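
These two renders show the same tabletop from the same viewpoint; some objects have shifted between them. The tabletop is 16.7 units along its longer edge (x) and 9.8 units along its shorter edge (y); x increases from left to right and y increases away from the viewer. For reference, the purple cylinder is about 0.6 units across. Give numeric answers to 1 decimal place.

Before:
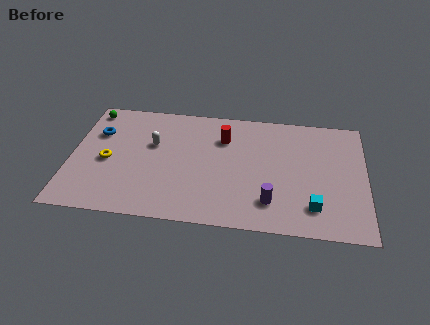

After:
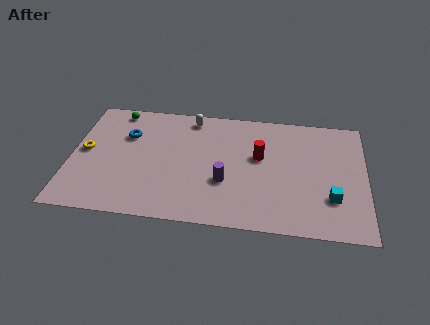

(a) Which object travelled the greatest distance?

the white capsule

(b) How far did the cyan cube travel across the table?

1.3

From (13.8, 2.1) to (14.8, 2.9), the cyan cube covered √(1.0² + 0.8²) ≈ 1.3 units.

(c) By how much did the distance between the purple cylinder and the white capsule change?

-2.3

Before: roughly 7.8 units apart; after: 5.5. That's 2.3 units closer together.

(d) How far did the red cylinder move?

2.5

The red cylinder moved from about (8.6, 7.1) to (10.7, 5.8), a distance of √(2.1² + 1.3²) ≈ 2.5.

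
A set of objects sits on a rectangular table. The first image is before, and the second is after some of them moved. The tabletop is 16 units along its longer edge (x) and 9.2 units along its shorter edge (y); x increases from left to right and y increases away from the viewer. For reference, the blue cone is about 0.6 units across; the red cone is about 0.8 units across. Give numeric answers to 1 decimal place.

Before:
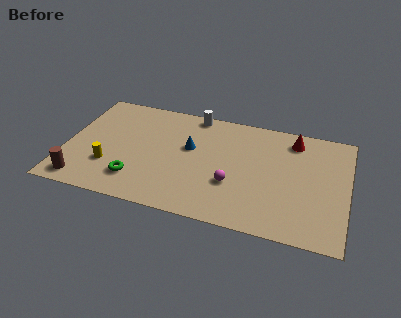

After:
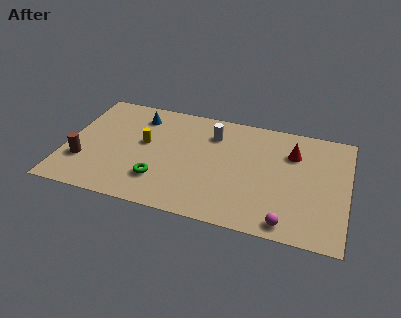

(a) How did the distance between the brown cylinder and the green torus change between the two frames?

+1.3

The distance was about 3.1 in the first image and 4.4 in the second, so they moved 1.3 units further apart.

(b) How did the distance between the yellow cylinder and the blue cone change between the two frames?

-2.9

Before: roughly 5.2 units apart; after: 2.3. That's 2.9 units closer together.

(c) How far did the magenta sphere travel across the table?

3.9

From (9.6, 3.2) to (12.8, 1.0), the magenta sphere covered √(3.2² + 2.2²) ≈ 3.9 units.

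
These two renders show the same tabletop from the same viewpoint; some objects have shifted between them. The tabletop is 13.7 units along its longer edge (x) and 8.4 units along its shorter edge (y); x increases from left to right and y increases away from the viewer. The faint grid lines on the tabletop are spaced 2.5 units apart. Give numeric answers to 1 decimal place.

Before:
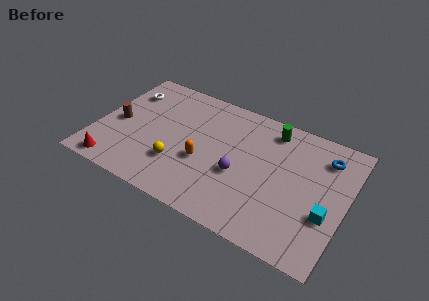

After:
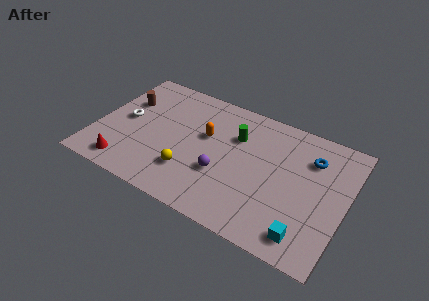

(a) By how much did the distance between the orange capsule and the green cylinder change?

-3.3

Before: roughly 5.0 units apart; after: 1.7. That's 3.3 units closer together.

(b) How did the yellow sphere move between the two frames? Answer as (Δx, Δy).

(0.7, -0.2)

From the two frames, the yellow sphere sits at roughly (4.7, 2.5) before and (5.4, 2.3) after.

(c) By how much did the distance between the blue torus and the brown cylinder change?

-1.2

They were about 11.5 units apart before and 10.3 after — 1.2 units closer together.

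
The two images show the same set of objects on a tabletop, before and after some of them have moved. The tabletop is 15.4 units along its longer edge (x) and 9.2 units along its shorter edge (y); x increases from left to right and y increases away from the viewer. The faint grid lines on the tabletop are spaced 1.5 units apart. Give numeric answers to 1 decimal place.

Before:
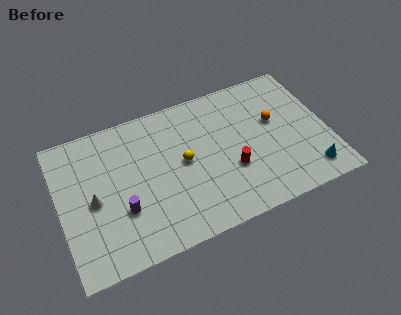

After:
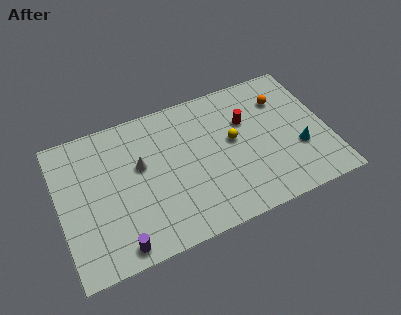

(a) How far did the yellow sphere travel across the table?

2.9

The yellow sphere moved from about (7.1, 4.8) to (10.0, 5.1), a distance of √(2.9² + 0.3²) ≈ 2.9.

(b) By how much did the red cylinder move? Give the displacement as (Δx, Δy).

(1.2, 2.8)

From the two frames, the red cylinder sits at roughly (9.7, 3.3) before and (10.9, 6.1) after.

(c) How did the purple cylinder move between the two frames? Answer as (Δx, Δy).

(-0.4, -2.1)

The purple cylinder started near (3.4, 3.1) and ended near (3.0, 1.0).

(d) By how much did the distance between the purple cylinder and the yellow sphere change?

+4.0

Before: roughly 4.1 units apart; after: 8.1. That's 4.0 units further apart.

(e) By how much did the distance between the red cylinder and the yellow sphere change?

-1.7

They were about 3.0 units apart before and 1.3 after — 1.7 units closer together.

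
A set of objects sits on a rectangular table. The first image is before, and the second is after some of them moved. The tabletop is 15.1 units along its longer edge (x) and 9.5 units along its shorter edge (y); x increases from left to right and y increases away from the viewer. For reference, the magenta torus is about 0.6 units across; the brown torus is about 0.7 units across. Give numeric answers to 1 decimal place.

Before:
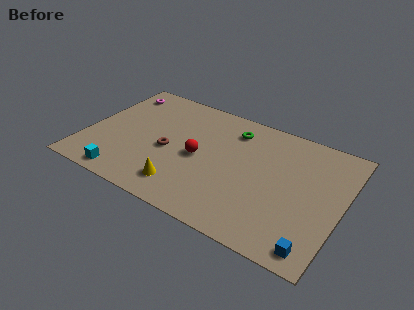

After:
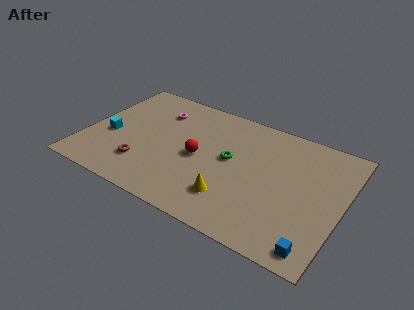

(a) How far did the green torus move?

2.4

From (8.3, 7.6) to (8.5, 5.2), the green torus covered √(0.2² + 2.4²) ≈ 2.4 units.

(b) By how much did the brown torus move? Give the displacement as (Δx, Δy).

(-1.2, -1.8)

From the two frames, the brown torus sits at roughly (4.9, 4.2) before and (3.7, 2.4) after.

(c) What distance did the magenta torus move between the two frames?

2.7

The magenta torus was near (1.2, 7.9) before and (3.8, 7.2) after, so it travelled √(2.6² + 0.7²) ≈ 2.7 units.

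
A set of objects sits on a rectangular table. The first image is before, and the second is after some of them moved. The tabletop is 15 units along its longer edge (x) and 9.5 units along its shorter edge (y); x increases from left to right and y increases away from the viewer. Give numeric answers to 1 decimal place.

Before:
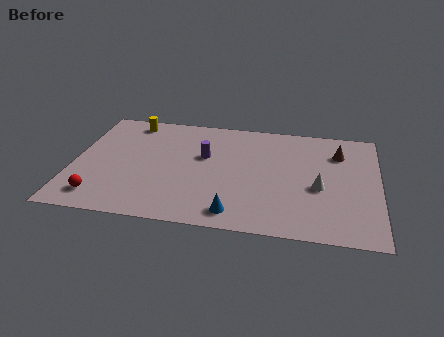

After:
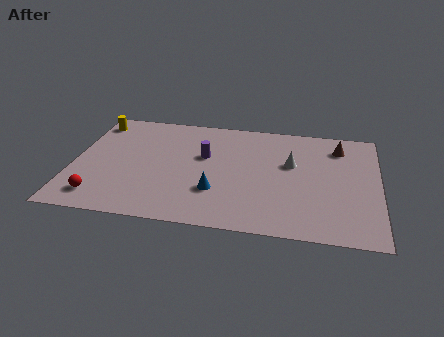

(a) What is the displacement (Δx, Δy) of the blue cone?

(-1.0, 1.6)

From the two frames, the blue cone sits at roughly (8.1, 1.3) before and (7.1, 2.9) after.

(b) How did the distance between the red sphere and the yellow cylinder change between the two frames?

-0.4

The distance was about 6.8 in the first image and 6.4 in the second, so they moved 0.4 units closer together.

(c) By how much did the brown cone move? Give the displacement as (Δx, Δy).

(0.0, 0.5)

The brown cone started near (13.0, 7.1) and ended near (13.0, 7.6).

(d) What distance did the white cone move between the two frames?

2.3

From (12.1, 4.0) to (10.7, 5.8), the white cone covered √(1.4² + 1.8²) ≈ 2.3 units.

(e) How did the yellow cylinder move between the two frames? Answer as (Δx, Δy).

(-1.8, -0.3)

The yellow cylinder started near (2.6, 8.3) and ended near (0.8, 8.0).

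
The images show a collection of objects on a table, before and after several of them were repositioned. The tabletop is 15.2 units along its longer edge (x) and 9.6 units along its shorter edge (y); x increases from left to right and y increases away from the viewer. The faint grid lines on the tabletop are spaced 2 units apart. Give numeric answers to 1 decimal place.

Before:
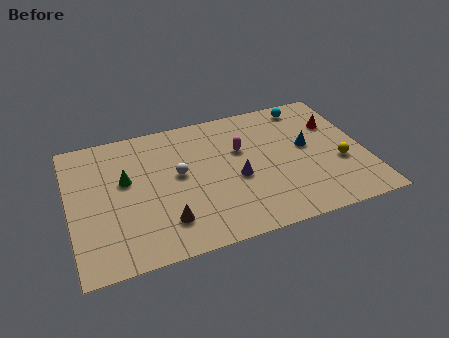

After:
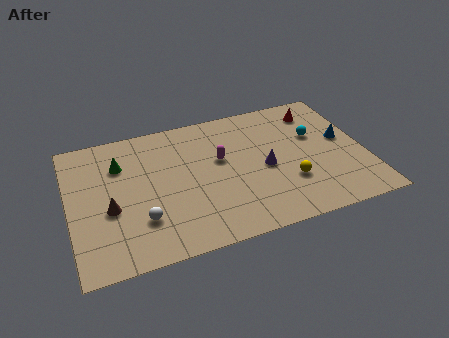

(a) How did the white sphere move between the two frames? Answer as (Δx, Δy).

(-2.1, -2.6)

The white sphere started near (5.6, 5.3) and ended near (3.5, 2.7).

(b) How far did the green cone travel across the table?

1.2

From (2.9, 5.7) to (2.7, 6.9), the green cone covered √(0.2² + 1.2²) ≈ 1.2 units.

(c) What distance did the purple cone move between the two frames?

1.5

From (8.5, 4.1) to (10.0, 4.4), the purple cone covered √(1.5² + 0.3²) ≈ 1.5 units.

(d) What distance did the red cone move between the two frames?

1.4

The red cone moved from about (13.9, 6.6) to (13.1, 7.8), a distance of √(0.8² + 1.2²) ≈ 1.4.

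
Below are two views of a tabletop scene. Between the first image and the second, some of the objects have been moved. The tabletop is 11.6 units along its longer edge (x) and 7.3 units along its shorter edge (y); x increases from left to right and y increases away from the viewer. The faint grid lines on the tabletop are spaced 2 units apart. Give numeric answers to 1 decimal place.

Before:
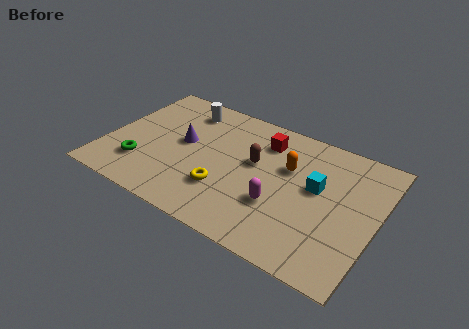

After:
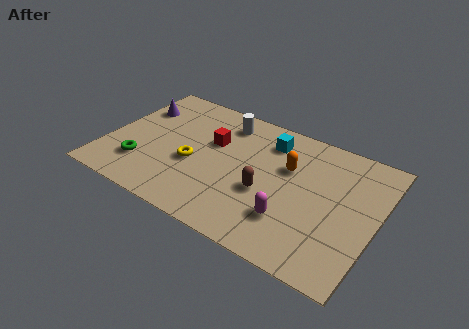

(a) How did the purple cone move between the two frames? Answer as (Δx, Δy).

(-2.3, 1.2)

From the two frames, the purple cone sits at roughly (3.2, 4.0) before and (0.9, 5.2) after.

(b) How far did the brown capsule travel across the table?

1.6

The brown capsule was near (6.3, 4.3) before and (7.0, 2.9) after, so it travelled √(0.7² + 1.4²) ≈ 1.6 units.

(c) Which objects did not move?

the green torus and the orange capsule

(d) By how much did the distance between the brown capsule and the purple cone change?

+3.4

The distance was about 3.1 in the first image and 6.5 in the second, so they moved 3.4 units further apart.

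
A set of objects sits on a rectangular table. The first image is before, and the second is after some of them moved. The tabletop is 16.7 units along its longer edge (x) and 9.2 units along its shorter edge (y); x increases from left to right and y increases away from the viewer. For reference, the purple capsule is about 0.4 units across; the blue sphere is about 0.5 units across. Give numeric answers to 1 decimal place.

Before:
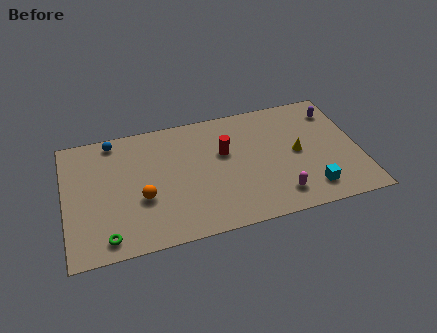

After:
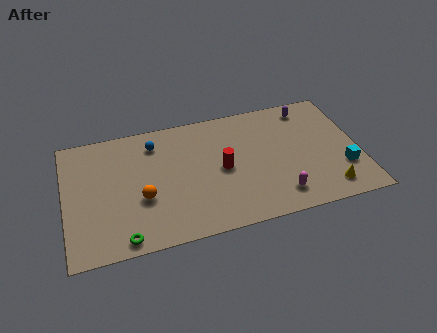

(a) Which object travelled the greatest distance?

the yellow cone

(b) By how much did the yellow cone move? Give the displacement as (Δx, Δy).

(1.5, -3.1)

From the two frames, the yellow cone sits at roughly (13.2, 4.6) before and (14.7, 1.5) after.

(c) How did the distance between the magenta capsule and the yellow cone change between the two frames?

-0.4

They were about 3.2 units apart before and 2.8 after — 0.4 units closer together.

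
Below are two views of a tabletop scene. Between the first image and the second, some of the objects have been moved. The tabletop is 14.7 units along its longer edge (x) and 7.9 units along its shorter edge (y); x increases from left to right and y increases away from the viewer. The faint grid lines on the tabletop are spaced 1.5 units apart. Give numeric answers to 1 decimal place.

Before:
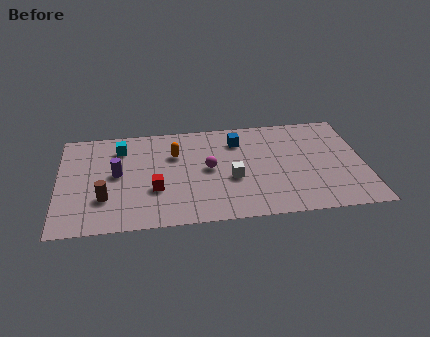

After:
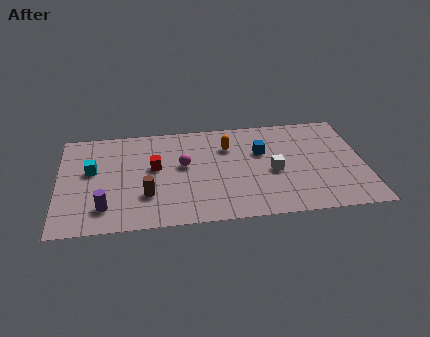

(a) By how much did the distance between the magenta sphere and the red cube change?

-1.5

The distance was about 2.9 in the first image and 1.4 in the second, so they moved 1.5 units closer together.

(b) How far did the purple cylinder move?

2.6

The purple cylinder moved from about (2.8, 4.2) to (2.2, 1.7), a distance of √(0.6² + 2.5²) ≈ 2.6.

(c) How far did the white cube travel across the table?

2.0

From (8.3, 3.2) to (10.3, 3.5), the white cube covered √(2.0² + 0.3²) ≈ 2.0 units.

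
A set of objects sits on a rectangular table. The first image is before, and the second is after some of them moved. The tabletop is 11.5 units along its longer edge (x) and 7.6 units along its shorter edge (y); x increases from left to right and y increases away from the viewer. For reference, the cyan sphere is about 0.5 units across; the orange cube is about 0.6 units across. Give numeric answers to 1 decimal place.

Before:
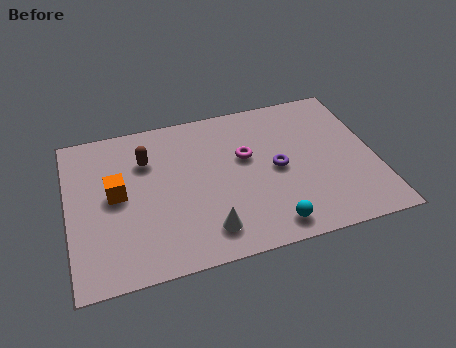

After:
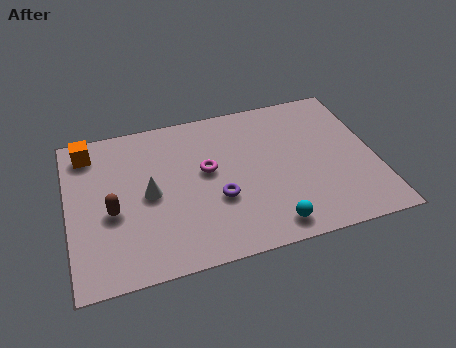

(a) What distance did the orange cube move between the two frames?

2.6

From (1.8, 4.0) to (0.9, 6.4), the orange cube covered √(0.9² + 2.4²) ≈ 2.6 units.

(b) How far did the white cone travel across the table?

3.0

The white cone moved from about (5.0, 1.4) to (3.0, 3.7), a distance of √(2.0² + 2.3²) ≈ 3.0.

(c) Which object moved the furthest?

the white cone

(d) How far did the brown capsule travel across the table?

2.6

The brown capsule was near (3.0, 5.4) before and (1.6, 3.2) after, so it travelled √(1.4² + 2.2²) ≈ 2.6 units.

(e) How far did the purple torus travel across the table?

2.5

From (7.8, 3.7) to (5.5, 2.8), the purple torus covered √(2.3² + 0.9²) ≈ 2.5 units.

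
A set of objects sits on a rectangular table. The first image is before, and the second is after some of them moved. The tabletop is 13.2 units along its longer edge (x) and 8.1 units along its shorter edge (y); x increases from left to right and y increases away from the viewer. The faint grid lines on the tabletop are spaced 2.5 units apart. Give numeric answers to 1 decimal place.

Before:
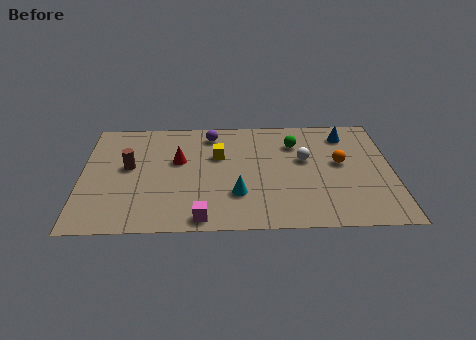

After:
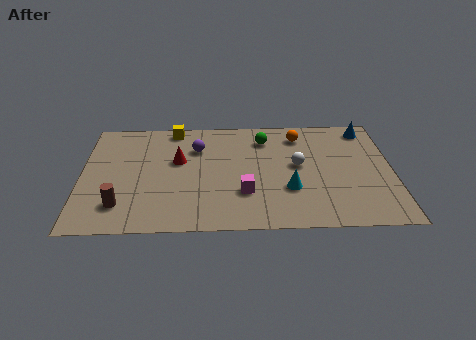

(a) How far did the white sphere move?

0.5

The white sphere moved from about (9.5, 4.8) to (9.2, 4.4), a distance of √(0.3² + 0.4²) ≈ 0.5.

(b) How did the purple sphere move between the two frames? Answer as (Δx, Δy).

(-0.6, -1.0)

The purple sphere was at about (5.5, 6.8) and moved to about (4.9, 5.8).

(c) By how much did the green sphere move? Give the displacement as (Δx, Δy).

(-1.3, 0.4)

From the two frames, the green sphere sits at roughly (9.1, 6.0) before and (7.8, 6.4) after.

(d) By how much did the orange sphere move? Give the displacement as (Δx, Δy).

(-1.7, 2.1)

The orange sphere was at about (11.0, 4.5) and moved to about (9.3, 6.6).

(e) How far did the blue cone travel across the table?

1.0

The blue cone moved from about (11.3, 6.6) to (12.2, 7.0), a distance of √(0.9² + 0.4²) ≈ 1.0.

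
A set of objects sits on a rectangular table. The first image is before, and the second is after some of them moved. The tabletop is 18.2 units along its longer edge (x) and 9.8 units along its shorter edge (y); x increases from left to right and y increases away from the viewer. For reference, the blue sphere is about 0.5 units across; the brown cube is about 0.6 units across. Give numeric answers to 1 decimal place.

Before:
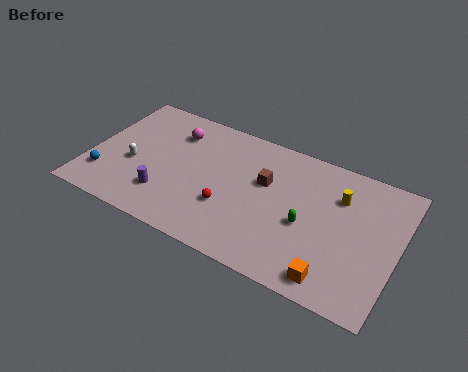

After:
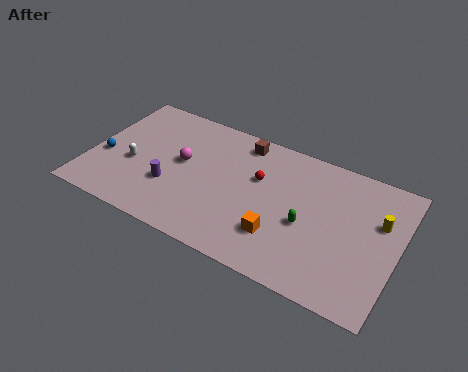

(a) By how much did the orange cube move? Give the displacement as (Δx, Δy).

(-3.3, 1.4)

The orange cube was at about (14.9, 1.3) and moved to about (11.6, 2.7).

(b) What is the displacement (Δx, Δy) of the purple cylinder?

(0.2, 0.8)

From the two frames, the purple cylinder sits at roughly (4.8, 2.5) before and (5.0, 3.3) after.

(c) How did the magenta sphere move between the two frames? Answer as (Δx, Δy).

(0.8, -2.1)

The magenta sphere was at about (4.6, 7.5) and moved to about (5.4, 5.4).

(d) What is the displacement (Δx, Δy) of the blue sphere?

(-0.2, 1.5)

From the two frames, the blue sphere sits at roughly (1.1, 2.4) before and (0.9, 3.9) after.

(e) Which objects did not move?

the green capsule and the white capsule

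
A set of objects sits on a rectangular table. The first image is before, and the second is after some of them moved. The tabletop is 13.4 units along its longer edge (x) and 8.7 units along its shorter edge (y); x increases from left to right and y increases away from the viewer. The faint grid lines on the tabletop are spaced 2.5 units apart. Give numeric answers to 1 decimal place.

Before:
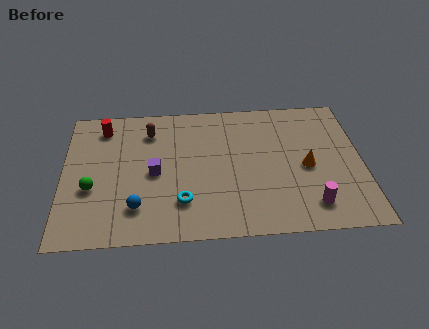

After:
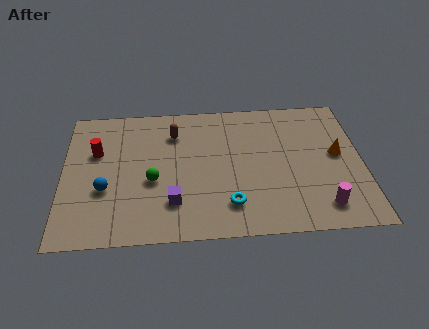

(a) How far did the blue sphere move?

1.8

From (3.3, 2.0) to (1.9, 3.2), the blue sphere covered √(1.4² + 1.2²) ≈ 1.8 units.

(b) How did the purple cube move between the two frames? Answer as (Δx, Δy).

(0.8, -1.9)

The purple cube started near (4.1, 4.1) and ended near (4.9, 2.2).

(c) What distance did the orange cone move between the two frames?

1.6

The orange cone was near (10.9, 4.0) before and (12.3, 4.7) after, so it travelled √(1.4² + 0.7²) ≈ 1.6 units.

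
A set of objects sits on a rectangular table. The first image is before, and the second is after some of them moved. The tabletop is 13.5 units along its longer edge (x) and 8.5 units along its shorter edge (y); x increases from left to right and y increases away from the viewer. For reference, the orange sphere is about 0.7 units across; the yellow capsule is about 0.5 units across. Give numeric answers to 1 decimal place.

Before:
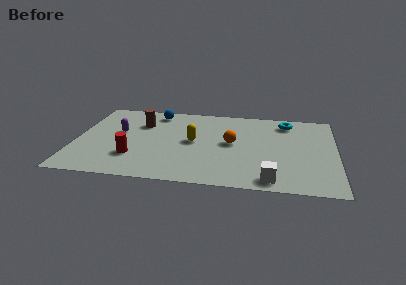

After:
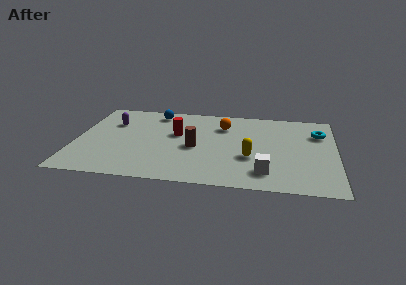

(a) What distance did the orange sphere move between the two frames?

1.9

The orange sphere moved from about (8.1, 4.5) to (7.6, 6.3), a distance of √(0.5² + 1.8²) ≈ 1.9.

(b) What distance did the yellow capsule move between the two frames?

3.3

The yellow capsule was near (6.1, 4.4) before and (9.1, 3.1) after, so it travelled √(3.0² + 1.3²) ≈ 3.3 units.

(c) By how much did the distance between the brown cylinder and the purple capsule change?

+3.3

The distance was about 1.6 in the first image and 4.9 in the second, so they moved 3.3 units further apart.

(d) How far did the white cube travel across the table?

0.8

From (10.2, 1.0) to (9.9, 1.7), the white cube covered √(0.3² + 0.7²) ≈ 0.8 units.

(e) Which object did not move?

the blue sphere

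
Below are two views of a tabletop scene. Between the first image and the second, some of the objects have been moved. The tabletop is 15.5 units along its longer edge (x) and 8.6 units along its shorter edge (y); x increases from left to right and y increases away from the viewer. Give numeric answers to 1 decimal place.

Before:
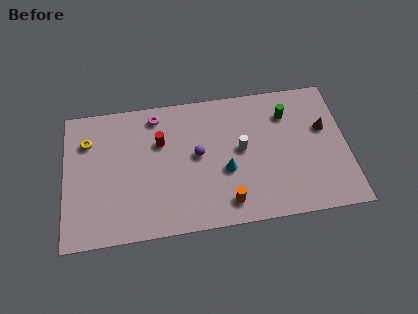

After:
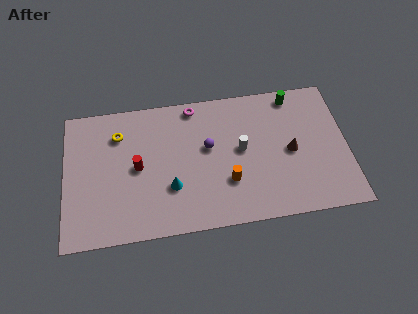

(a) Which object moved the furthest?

the cyan cone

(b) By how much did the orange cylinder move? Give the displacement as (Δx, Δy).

(0.1, 1.3)

The orange cylinder was at about (8.8, 1.4) and moved to about (8.9, 2.7).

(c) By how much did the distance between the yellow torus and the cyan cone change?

-3.4

The distance was about 8.0 in the first image and 4.6 in the second, so they moved 3.4 units closer together.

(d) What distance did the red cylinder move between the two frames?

1.9

From (5.3, 5.7) to (4.0, 4.3), the red cylinder covered √(1.3² + 1.4²) ≈ 1.9 units.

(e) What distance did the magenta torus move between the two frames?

2.1

The magenta torus moved from about (5.1, 7.4) to (7.2, 7.7), a distance of √(2.1² + 0.3²) ≈ 2.1.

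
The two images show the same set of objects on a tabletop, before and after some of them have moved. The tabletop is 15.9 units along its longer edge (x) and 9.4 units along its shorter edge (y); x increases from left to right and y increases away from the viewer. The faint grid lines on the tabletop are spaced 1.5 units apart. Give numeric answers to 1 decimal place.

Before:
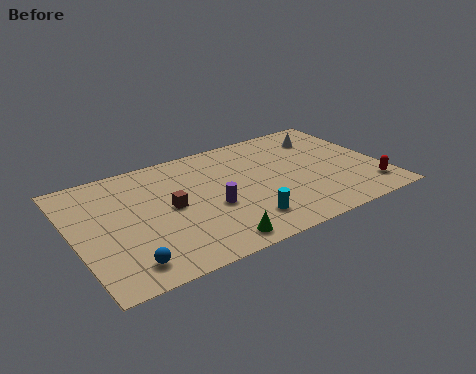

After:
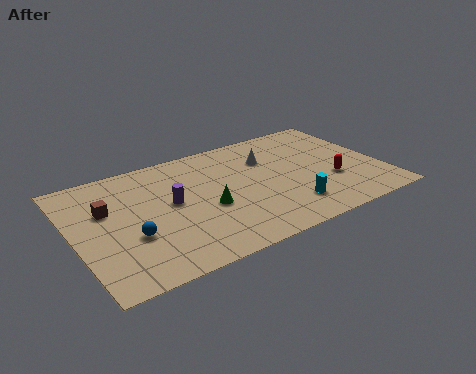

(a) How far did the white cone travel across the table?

3.3

From (13.5, 7.3) to (10.3, 6.6), the white cone covered √(3.2² + 0.7²) ≈ 3.3 units.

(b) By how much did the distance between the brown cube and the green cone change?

+1.3

They were about 4.0 units apart before and 5.3 after — 1.3 units further apart.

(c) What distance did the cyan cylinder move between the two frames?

2.4

The cyan cylinder moved from about (8.3, 2.0) to (10.7, 2.1), a distance of √(2.4² + 0.1²) ≈ 2.4.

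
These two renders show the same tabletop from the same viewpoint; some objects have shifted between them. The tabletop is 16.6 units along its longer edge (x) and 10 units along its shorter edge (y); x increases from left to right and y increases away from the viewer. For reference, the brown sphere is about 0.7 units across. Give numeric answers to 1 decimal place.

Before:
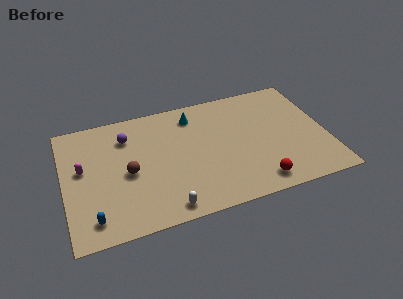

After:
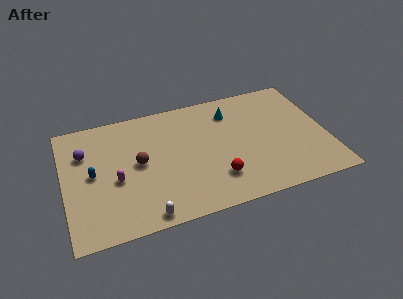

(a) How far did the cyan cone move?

2.4

From (8.4, 8.2) to (10.8, 7.8), the cyan cone covered √(2.4² + 0.4²) ≈ 2.4 units.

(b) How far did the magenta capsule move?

2.5

From (1.2, 5.7) to (3.2, 4.2), the magenta capsule covered √(2.0² + 1.5²) ≈ 2.5 units.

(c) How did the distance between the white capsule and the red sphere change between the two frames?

-0.9

The distance was about 5.8 in the first image and 4.9 in the second, so they moved 0.9 units closer together.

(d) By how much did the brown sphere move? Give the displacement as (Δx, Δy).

(0.7, 0.6)

The brown sphere started near (4.0, 4.6) and ended near (4.7, 5.2).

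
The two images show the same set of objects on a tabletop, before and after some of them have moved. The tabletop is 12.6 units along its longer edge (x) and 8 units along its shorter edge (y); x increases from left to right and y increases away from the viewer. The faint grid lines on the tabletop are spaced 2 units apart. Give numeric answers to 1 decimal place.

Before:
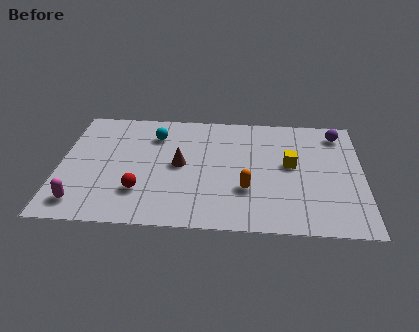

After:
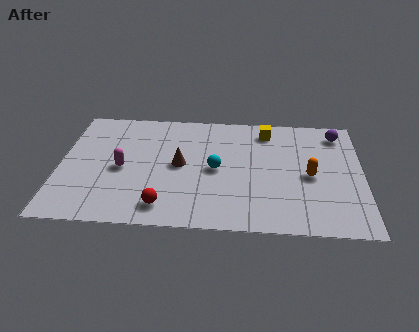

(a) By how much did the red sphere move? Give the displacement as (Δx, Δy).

(1.0, -0.9)

From the two frames, the red sphere sits at roughly (3.4, 2.2) before and (4.4, 1.3) after.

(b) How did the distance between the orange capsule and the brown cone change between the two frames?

+2.2

The distance was about 3.2 in the first image and 5.4 in the second, so they moved 2.2 units further apart.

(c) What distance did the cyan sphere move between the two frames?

3.4

From (3.9, 6.1) to (6.5, 3.9), the cyan sphere covered √(2.6² + 2.2²) ≈ 3.4 units.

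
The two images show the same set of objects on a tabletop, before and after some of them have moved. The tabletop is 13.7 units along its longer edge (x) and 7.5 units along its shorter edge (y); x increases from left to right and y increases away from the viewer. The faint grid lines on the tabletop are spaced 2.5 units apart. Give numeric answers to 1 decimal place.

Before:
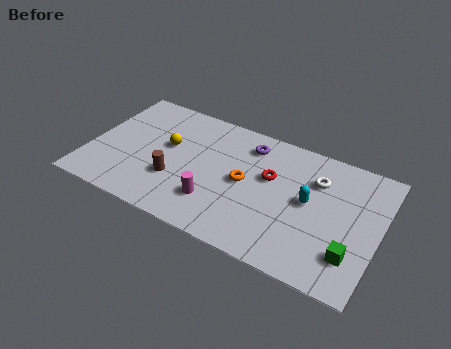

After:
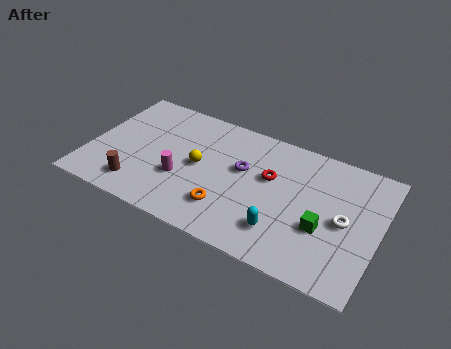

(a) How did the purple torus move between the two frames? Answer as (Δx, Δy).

(-0.1, -1.6)

From the two frames, the purple torus sits at roughly (7.3, 6.1) before and (7.2, 4.5) after.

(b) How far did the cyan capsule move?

2.4

The cyan capsule was near (10.4, 4.0) before and (9.4, 1.8) after, so it travelled √(1.0² + 2.2²) ≈ 2.4 units.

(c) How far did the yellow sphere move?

1.7

The yellow sphere was near (3.6, 4.4) before and (5.2, 3.8) after, so it travelled √(1.6² + 0.6²) ≈ 1.7 units.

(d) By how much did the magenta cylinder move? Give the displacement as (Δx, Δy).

(-1.7, 0.7)

The magenta cylinder was at about (6.2, 2.0) and moved to about (4.5, 2.7).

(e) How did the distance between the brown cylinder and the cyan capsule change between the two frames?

+0.4

Before: roughly 6.4 units apart; after: 6.8. That's 0.4 units further apart.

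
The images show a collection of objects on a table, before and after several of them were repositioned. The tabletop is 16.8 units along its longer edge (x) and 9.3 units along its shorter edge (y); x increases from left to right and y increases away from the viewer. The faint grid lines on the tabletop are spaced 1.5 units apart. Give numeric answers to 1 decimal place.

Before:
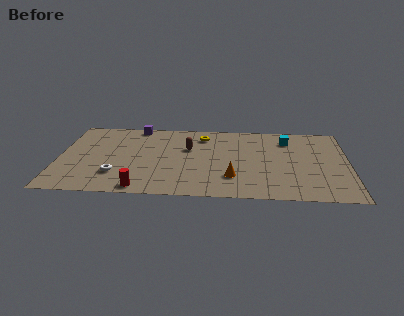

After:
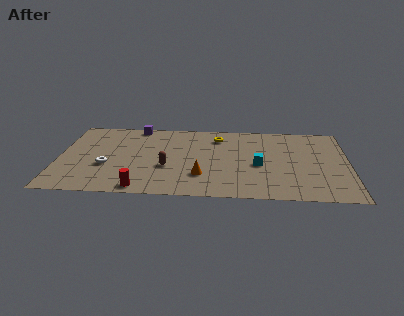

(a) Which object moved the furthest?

the cyan cube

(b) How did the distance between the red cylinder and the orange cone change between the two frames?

-1.6

They were about 5.4 units apart before and 3.8 after — 1.6 units closer together.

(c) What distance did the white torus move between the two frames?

1.2

The white torus moved from about (3.4, 2.5) to (2.8, 3.5), a distance of √(0.6² + 1.0²) ≈ 1.2.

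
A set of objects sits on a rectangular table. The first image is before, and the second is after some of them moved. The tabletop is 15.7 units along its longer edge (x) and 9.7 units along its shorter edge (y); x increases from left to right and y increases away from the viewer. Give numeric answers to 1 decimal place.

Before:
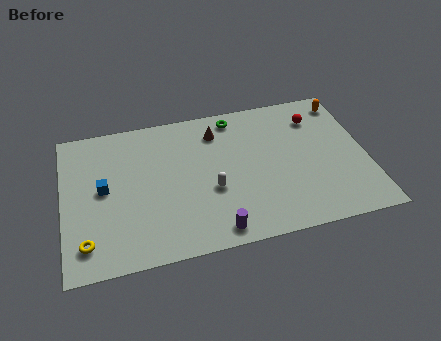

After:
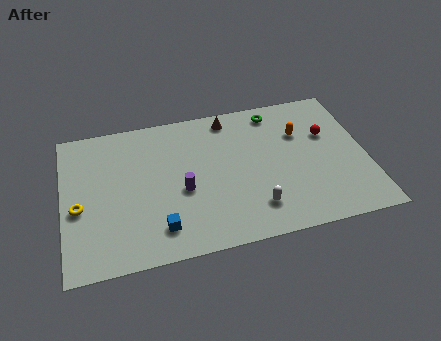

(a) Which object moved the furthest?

the blue cube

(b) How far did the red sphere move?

1.4

The red sphere was near (13.3, 7.5) before and (13.8, 6.2) after, so it travelled √(0.5² + 1.3²) ≈ 1.4 units.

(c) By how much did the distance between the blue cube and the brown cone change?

+1.2

They were about 6.5 units apart before and 7.7 after — 1.2 units further apart.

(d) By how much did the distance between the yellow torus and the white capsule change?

+2.3

They were about 6.8 units apart before and 9.1 after — 2.3 units further apart.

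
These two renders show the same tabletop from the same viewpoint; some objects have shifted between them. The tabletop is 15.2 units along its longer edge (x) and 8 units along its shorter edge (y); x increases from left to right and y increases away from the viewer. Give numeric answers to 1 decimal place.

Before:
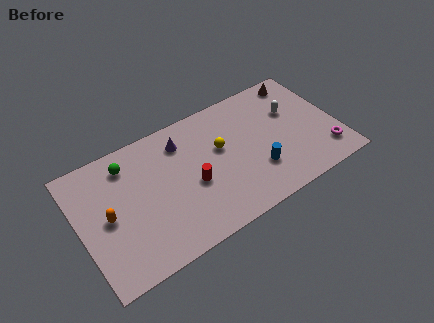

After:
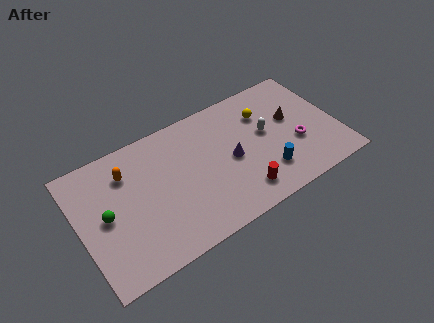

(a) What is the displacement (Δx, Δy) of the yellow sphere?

(2.8, 1.0)

The yellow sphere started near (8.4, 4.8) and ended near (11.2, 5.8).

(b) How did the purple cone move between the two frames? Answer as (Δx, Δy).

(2.6, -2.5)

From the two frames, the purple cone sits at roughly (6.3, 6.3) before and (8.9, 3.8) after.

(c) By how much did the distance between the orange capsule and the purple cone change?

+1.0

The distance was about 5.3 in the first image and 6.3 in the second, so they moved 1.0 units further apart.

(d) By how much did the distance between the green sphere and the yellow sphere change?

+4.3

The distance was about 5.6 in the first image and 9.9 in the second, so they moved 4.3 units further apart.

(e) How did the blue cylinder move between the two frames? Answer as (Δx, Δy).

(0.5, -0.4)

The blue cylinder was at about (10.2, 2.4) and moved to about (10.7, 2.0).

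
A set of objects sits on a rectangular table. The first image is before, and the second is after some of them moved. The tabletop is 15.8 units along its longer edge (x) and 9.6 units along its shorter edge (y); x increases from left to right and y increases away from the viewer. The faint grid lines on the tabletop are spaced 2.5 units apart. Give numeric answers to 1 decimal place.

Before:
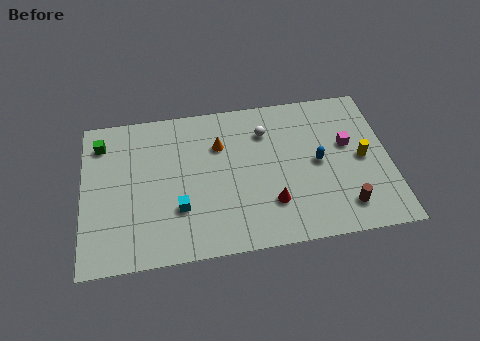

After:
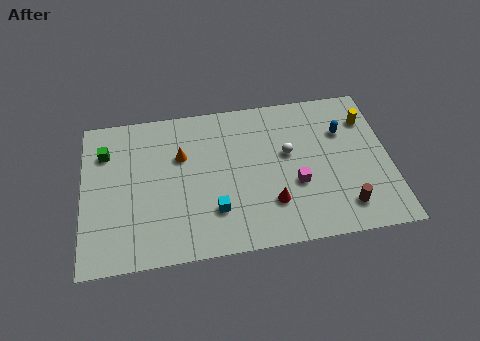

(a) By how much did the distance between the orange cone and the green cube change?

-2.2

Before: roughly 6.2 units apart; after: 4.0. That's 2.2 units closer together.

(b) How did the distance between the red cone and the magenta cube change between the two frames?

-3.5

Before: roughly 5.1 units apart; after: 1.6. That's 3.5 units closer together.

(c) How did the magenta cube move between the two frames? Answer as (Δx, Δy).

(-2.8, -2.1)

The magenta cube started near (13.7, 5.7) and ended near (10.9, 3.6).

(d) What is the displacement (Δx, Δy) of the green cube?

(0.2, -0.6)

The green cube was at about (1.0, 7.7) and moved to about (1.2, 7.1).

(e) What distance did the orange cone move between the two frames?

2.0

The orange cone was near (7.1, 6.7) before and (5.1, 6.3) after, so it travelled √(2.0² + 0.4²) ≈ 2.0 units.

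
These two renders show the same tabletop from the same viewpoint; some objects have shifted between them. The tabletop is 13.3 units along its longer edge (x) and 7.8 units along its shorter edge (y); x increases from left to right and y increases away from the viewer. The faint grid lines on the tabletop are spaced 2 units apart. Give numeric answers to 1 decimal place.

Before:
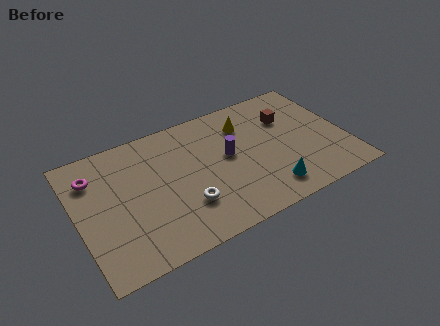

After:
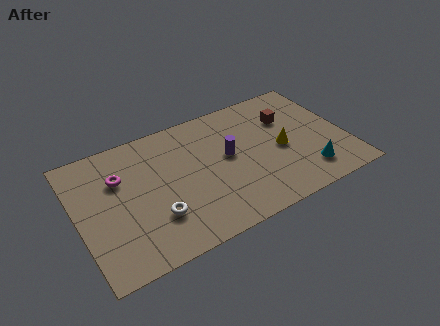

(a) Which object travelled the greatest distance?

the yellow cone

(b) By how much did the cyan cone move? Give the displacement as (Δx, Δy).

(2.0, 0.2)

The cyan cone started near (9.1, 1.4) and ended near (11.1, 1.6).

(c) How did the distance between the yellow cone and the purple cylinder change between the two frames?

+0.8

Before: roughly 1.9 units apart; after: 2.7. That's 0.8 units further apart.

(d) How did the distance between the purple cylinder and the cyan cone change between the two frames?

+1.2

They were about 3.3 units apart before and 4.5 after — 1.2 units further apart.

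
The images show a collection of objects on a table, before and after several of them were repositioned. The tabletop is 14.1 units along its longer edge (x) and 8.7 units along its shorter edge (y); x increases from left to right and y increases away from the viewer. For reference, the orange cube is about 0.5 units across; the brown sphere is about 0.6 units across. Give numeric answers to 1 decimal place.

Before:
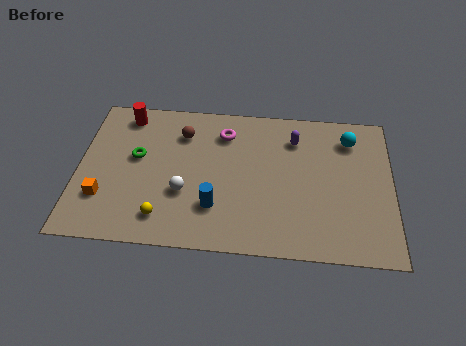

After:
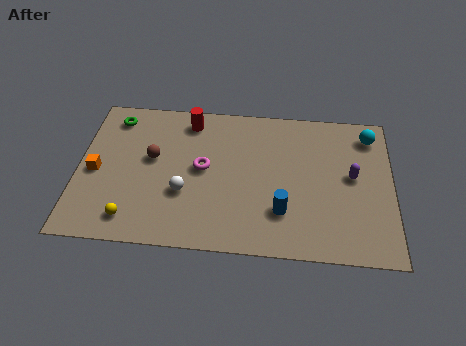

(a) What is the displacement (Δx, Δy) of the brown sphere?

(-1.3, -1.6)

From the two frames, the brown sphere sits at roughly (4.6, 6.6) before and (3.3, 5.0) after.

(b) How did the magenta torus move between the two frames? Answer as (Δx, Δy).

(-0.9, -2.2)

From the two frames, the magenta torus sits at roughly (6.5, 6.8) before and (5.6, 4.6) after.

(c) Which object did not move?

the white sphere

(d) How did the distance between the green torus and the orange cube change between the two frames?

+0.5

They were about 2.9 units apart before and 3.4 after — 0.5 units further apart.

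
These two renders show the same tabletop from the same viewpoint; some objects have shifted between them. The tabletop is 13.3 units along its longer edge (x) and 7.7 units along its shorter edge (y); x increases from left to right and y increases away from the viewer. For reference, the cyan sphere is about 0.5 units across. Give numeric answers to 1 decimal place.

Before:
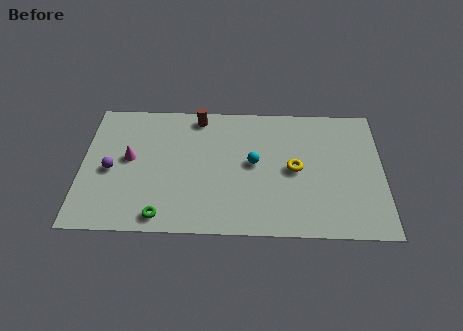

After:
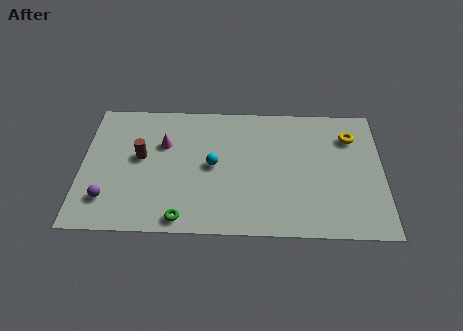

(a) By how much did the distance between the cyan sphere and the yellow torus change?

+4.6

The distance was about 1.8 in the first image and 6.4 in the second, so they moved 4.6 units further apart.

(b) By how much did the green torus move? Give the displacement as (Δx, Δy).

(0.9, -0.1)

The green torus was at about (3.6, 0.9) and moved to about (4.5, 0.8).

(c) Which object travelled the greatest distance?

the brown cylinder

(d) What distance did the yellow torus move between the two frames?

3.2

The yellow torus was near (9.4, 3.8) before and (11.9, 5.8) after, so it travelled √(2.5² + 2.0²) ≈ 3.2 units.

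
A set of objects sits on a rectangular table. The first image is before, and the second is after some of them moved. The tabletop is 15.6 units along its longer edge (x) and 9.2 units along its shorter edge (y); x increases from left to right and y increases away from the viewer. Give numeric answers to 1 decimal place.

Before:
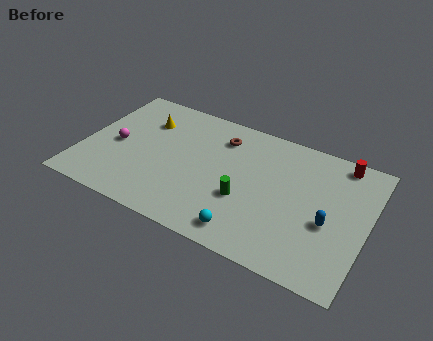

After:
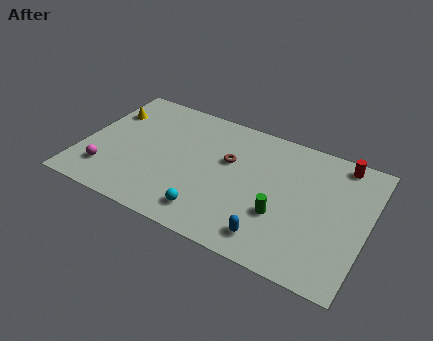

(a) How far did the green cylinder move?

2.0

The green cylinder was near (9.1, 3.4) before and (11.1, 3.2) after, so it travelled √(2.0² + 0.2²) ≈ 2.0 units.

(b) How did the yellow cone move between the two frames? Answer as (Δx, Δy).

(-2.1, -0.1)

From the two frames, the yellow cone sits at roughly (3.1, 6.7) before and (1.0, 6.6) after.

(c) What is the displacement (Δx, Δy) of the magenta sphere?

(-0.2, -2.2)

The magenta sphere was at about (1.8, 4.3) and moved to about (1.6, 2.1).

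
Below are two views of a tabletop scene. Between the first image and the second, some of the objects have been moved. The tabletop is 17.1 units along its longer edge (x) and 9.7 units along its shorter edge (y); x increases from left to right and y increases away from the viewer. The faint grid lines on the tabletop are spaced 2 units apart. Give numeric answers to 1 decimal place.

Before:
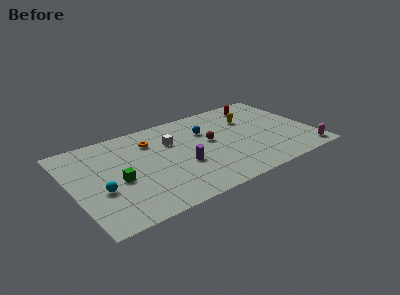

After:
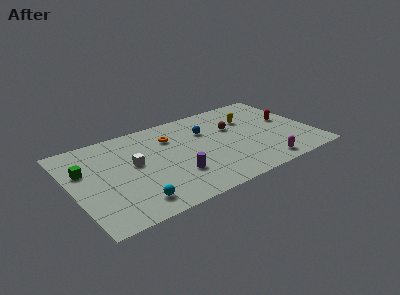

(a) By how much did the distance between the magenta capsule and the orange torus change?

-3.8

Before: roughly 12.0 units apart; after: 8.2. That's 3.8 units closer together.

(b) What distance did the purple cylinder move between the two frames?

1.0

The purple cylinder moved from about (7.6, 3.7) to (7.0, 2.9), a distance of √(0.6² + 0.8²) ≈ 1.0.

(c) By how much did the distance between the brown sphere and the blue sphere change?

+0.7

Before: roughly 1.3 units apart; after: 2.0. That's 0.7 units further apart.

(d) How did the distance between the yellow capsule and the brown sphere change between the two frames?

-2.0

They were about 3.4 units apart before and 1.4 after — 2.0 units closer together.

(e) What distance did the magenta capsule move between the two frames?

3.2

From (16.2, 1.1) to (13.0, 1.2), the magenta capsule covered √(3.2² + 0.1²) ≈ 3.2 units.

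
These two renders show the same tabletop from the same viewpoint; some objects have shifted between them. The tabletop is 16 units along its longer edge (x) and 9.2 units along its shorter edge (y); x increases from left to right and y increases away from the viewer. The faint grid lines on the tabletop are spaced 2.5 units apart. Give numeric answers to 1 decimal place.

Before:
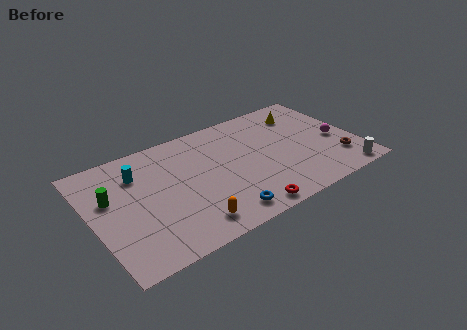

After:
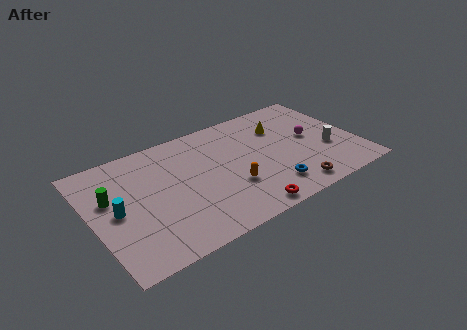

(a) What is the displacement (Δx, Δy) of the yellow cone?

(-1.5, -0.6)

The yellow cone was at about (13.3, 7.2) and moved to about (11.8, 6.6).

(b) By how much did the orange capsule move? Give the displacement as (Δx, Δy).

(2.8, 1.6)

From the two frames, the orange capsule sits at roughly (5.3, 1.5) before and (8.1, 3.1) after.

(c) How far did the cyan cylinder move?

2.8

From (3.0, 6.8) to (1.4, 4.5), the cyan cylinder covered √(1.6² + 2.3²) ≈ 2.8 units.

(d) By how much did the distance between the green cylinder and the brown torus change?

-2.6

The distance was about 13.8 in the first image and 11.2 in the second, so they moved 2.6 units closer together.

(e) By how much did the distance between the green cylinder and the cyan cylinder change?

-0.9

Before: roughly 2.1 units apart; after: 1.2. That's 0.9 units closer together.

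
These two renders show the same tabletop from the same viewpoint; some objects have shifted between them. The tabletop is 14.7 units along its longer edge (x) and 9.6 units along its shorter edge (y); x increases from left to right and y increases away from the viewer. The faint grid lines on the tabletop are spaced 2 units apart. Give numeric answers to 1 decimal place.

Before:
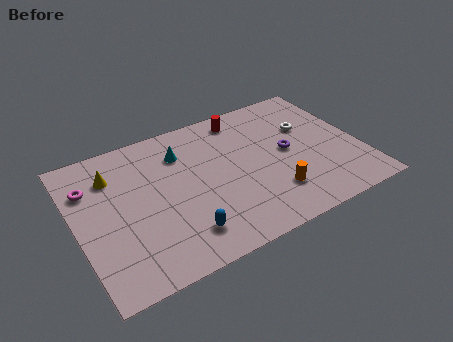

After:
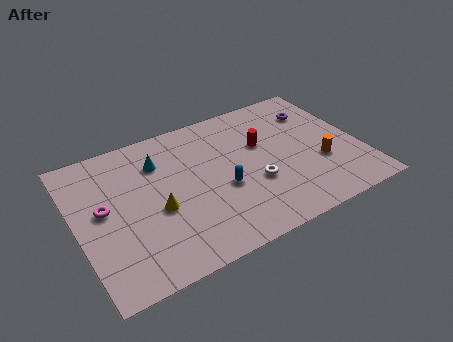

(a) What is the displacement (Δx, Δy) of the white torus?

(-3.3, -2.7)

The white torus started near (12.3, 6.2) and ended near (9.0, 3.5).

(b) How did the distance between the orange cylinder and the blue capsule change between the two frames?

+0.3

The distance was about 4.8 in the first image and 5.1 in the second, so they moved 0.3 units further apart.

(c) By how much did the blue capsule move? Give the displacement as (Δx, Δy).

(2.4, 2.0)

From the two frames, the blue capsule sits at roughly (5.0, 1.9) before and (7.4, 3.9) after.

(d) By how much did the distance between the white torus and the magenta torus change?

-3.6

The distance was about 11.4 in the first image and 7.8 in the second, so they moved 3.6 units closer together.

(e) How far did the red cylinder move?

2.4

From (9.1, 8.3) to (9.8, 6.0), the red cylinder covered √(0.7² + 2.3²) ≈ 2.4 units.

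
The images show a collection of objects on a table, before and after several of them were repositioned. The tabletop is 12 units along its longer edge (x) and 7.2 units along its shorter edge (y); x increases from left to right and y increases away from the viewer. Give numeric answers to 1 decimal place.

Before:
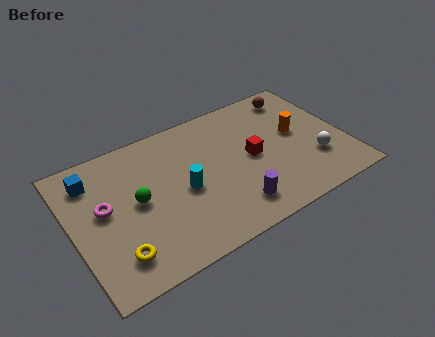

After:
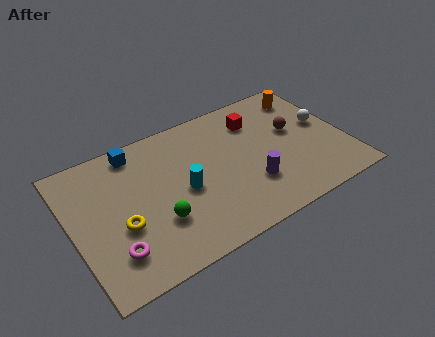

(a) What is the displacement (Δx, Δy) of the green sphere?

(0.7, -1.4)

The green sphere started near (2.8, 3.7) and ended near (3.5, 2.3).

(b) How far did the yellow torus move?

1.4

The yellow torus moved from about (1.6, 1.5) to (2.0, 2.8), a distance of √(0.4² + 1.3²) ≈ 1.4.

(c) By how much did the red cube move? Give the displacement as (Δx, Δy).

(0.5, 1.9)

The red cube started near (7.9, 3.6) and ended near (8.4, 5.5).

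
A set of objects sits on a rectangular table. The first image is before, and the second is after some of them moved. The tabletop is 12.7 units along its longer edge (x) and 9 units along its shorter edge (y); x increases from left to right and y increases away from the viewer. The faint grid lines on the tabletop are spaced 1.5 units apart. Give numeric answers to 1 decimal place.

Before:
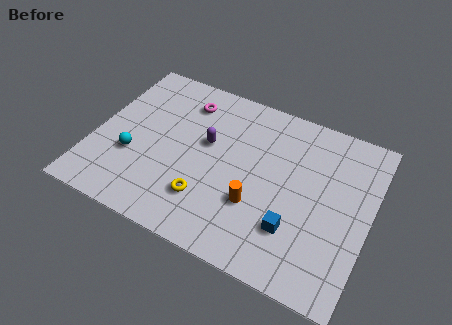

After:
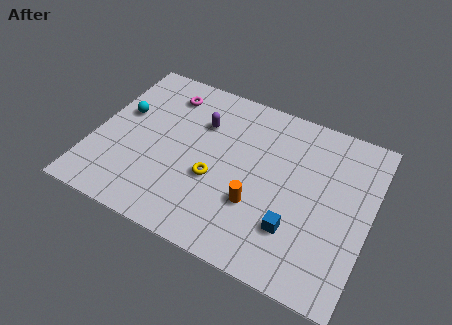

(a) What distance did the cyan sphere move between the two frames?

2.3

The cyan sphere moved from about (1.9, 3.2) to (1.1, 5.4), a distance of √(0.8² + 2.2²) ≈ 2.3.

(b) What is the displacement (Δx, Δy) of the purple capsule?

(-0.4, 1.0)

The purple capsule started near (5.1, 5.3) and ended near (4.7, 6.3).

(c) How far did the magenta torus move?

0.9

From (3.8, 7.2) to (2.9, 7.3), the magenta torus covered √(0.9² + 0.1²) ≈ 0.9 units.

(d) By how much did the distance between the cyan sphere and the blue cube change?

+1.3

Before: roughly 7.6 units apart; after: 8.9. That's 1.3 units further apart.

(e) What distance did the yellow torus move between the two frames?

1.2

The yellow torus was near (5.5, 2.3) before and (5.7, 3.5) after, so it travelled √(0.2² + 1.2²) ≈ 1.2 units.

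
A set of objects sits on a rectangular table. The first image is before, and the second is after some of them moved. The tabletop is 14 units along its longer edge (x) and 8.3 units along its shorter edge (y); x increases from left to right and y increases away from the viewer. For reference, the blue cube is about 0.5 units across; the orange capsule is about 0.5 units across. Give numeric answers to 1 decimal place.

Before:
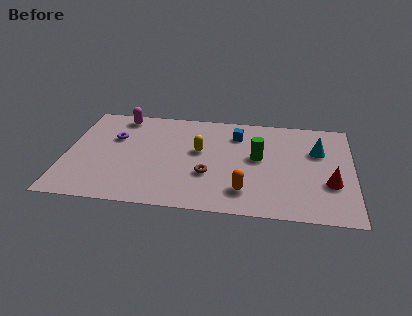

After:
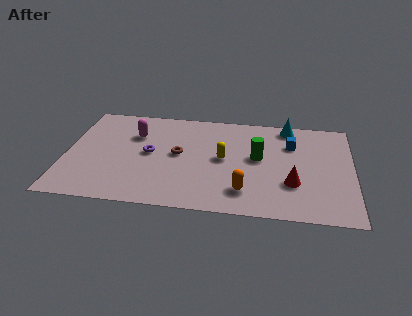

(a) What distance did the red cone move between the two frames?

1.8

The red cone moved from about (12.9, 2.9) to (11.1, 2.7), a distance of √(1.8² + 0.2²) ≈ 1.8.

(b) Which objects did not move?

the green cylinder and the orange capsule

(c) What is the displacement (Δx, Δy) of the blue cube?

(2.7, -0.5)

The blue cube started near (8.3, 6.4) and ended near (11.0, 5.9).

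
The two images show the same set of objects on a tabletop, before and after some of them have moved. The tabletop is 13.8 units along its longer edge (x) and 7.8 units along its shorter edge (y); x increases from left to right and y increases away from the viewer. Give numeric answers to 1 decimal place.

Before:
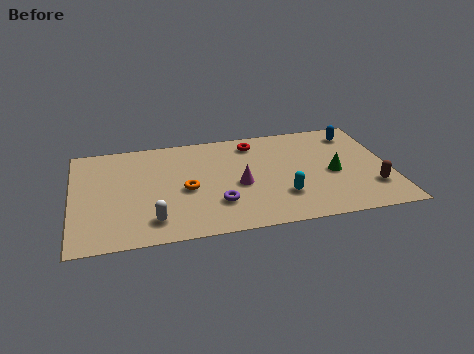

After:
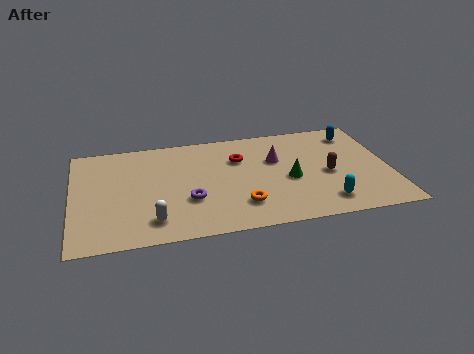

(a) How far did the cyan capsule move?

2.0

From (9.0, 2.2) to (10.8, 1.4), the cyan capsule covered √(1.8² + 0.8²) ≈ 2.0 units.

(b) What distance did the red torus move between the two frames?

1.3

From (8.0, 6.5) to (7.3, 5.4), the red torus covered √(0.7² + 1.1²) ≈ 1.3 units.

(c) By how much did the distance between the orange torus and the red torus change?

-0.8

The distance was about 4.3 in the first image and 3.5 in the second, so they moved 0.8 units closer together.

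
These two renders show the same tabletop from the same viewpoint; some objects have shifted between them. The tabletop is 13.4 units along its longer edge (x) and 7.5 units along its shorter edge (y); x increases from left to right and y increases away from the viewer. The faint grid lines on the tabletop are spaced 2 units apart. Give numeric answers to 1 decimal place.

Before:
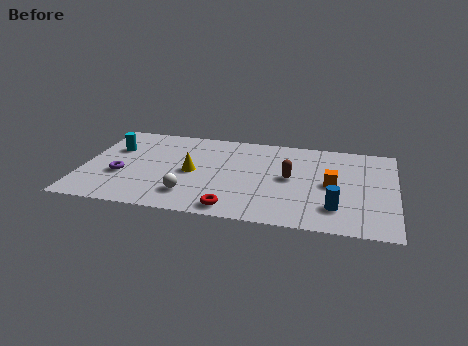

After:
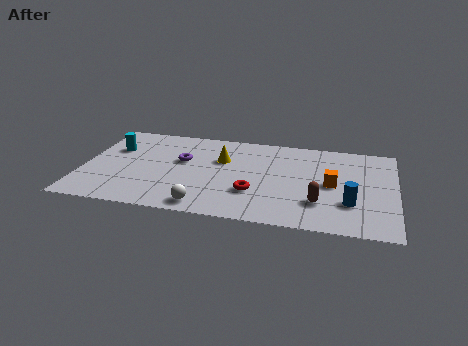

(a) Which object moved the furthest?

the purple torus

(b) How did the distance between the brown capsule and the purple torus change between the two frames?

-0.8

The distance was about 7.3 in the first image and 6.5 in the second, so they moved 0.8 units closer together.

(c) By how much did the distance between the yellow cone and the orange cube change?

-1.1

The distance was about 6.0 in the first image and 4.9 in the second, so they moved 1.1 units closer together.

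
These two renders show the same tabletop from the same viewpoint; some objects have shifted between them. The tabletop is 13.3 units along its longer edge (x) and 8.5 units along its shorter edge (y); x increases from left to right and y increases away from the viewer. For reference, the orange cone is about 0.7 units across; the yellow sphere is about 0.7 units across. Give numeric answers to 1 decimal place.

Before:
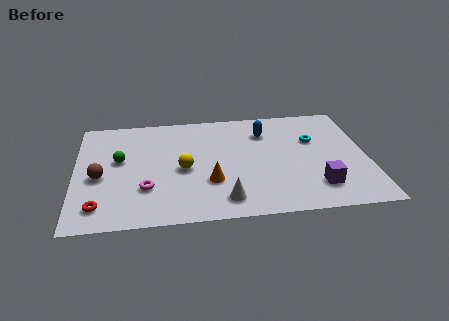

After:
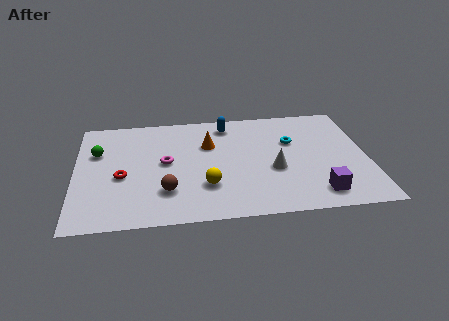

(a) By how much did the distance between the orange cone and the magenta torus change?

-0.6

Before: roughly 2.9 units apart; after: 2.3. That's 0.6 units closer together.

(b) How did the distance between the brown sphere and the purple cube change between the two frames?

-3.1

The distance was about 10.0 in the first image and 6.9 in the second, so they moved 3.1 units closer together.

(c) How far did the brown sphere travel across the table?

3.3

From (1.1, 3.7) to (4.1, 2.3), the brown sphere covered √(3.0² + 1.4²) ≈ 3.3 units.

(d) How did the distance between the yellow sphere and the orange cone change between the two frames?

+1.6

They were about 1.6 units apart before and 3.2 after — 1.6 units further apart.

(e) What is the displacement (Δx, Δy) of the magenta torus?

(0.9, 1.9)

The magenta torus started near (3.2, 2.6) and ended near (4.1, 4.5).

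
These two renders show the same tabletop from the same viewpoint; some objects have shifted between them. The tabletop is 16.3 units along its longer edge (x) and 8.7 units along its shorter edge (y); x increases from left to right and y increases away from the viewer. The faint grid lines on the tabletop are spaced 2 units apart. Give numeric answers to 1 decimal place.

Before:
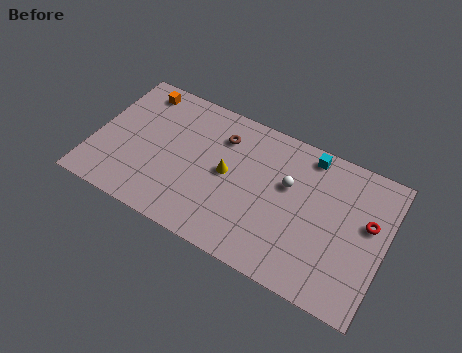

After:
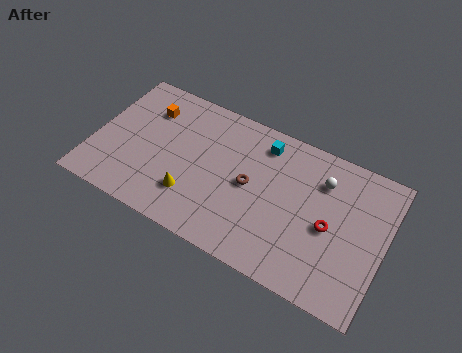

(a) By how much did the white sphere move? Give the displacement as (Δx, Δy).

(1.8, 1.1)

From the two frames, the white sphere sits at roughly (10.8, 5.4) before and (12.6, 6.5) after.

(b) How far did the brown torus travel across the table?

2.9

The brown torus was near (6.9, 6.6) before and (8.8, 4.4) after, so it travelled √(1.9² + 2.2²) ≈ 2.9 units.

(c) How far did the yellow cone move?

2.8

From (7.5, 4.5) to (5.8, 2.3), the yellow cone covered √(1.7² + 2.2²) ≈ 2.8 units.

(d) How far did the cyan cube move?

2.5

The cyan cube moved from about (11.7, 7.7) to (9.2, 7.2), a distance of √(2.5² + 0.5²) ≈ 2.5.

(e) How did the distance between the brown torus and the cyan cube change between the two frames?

-2.1

The distance was about 4.9 in the first image and 2.8 in the second, so they moved 2.1 units closer together.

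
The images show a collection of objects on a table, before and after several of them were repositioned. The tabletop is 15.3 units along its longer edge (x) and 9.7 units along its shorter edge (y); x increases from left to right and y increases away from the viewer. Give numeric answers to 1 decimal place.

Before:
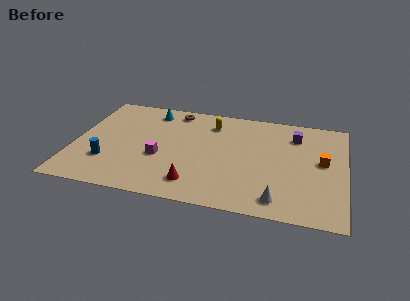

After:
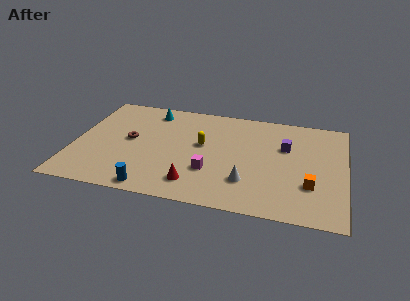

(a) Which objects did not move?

the red cone and the cyan cone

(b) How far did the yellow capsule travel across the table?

2.2

From (7.6, 7.7) to (7.2, 5.5), the yellow capsule covered √(0.4² + 2.2²) ≈ 2.2 units.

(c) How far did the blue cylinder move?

3.3

The blue cylinder was near (2.0, 2.8) before and (4.7, 0.9) after, so it travelled √(2.7² + 1.9²) ≈ 3.3 units.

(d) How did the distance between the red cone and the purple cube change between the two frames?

-1.2

The distance was about 7.9 in the first image and 6.7 in the second, so they moved 1.2 units closer together.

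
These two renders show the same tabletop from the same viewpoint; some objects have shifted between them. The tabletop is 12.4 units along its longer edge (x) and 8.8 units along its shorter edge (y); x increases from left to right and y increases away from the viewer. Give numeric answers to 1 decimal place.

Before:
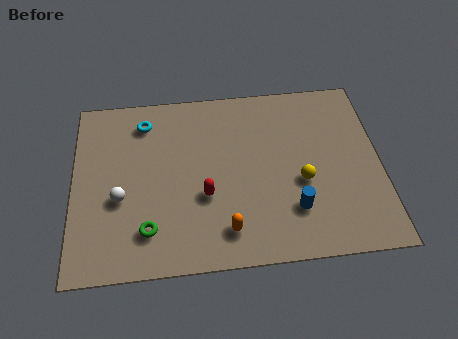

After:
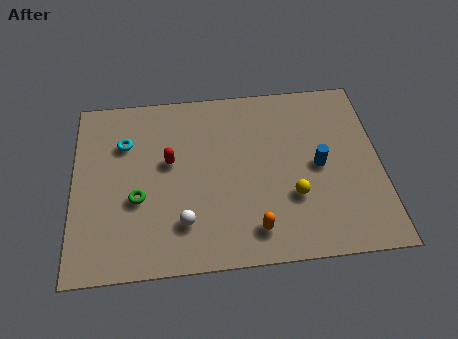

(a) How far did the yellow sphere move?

0.8

The yellow sphere moved from about (9.2, 3.6) to (8.8, 2.9), a distance of √(0.4² + 0.7²) ≈ 0.8.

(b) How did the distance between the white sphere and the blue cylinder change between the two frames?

-1.1

They were about 7.0 units apart before and 5.9 after — 1.1 units closer together.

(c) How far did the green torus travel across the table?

1.6

The green torus moved from about (3.0, 1.9) to (2.6, 3.4), a distance of √(0.4² + 1.5²) ≈ 1.6.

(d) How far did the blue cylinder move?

2.3

The blue cylinder was near (8.8, 2.3) before and (9.9, 4.3) after, so it travelled √(1.1² + 2.0²) ≈ 2.3 units.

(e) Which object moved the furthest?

the white sphere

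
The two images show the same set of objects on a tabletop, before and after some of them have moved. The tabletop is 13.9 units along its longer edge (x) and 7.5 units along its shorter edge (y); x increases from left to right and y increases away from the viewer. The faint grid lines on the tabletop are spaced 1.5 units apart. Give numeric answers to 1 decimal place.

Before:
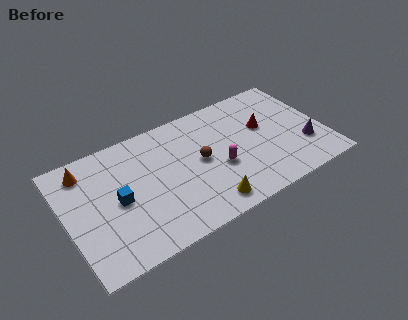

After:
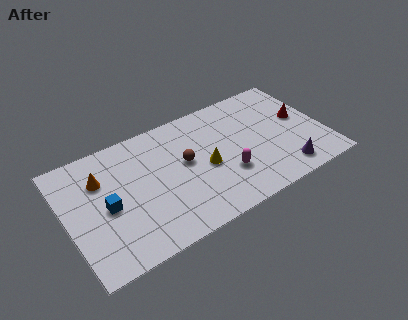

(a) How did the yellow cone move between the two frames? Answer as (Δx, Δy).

(0.3, 2.3)

The yellow cone was at about (7.1, 1.1) and moved to about (7.4, 3.4).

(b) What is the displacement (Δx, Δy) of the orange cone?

(0.7, -0.9)

The orange cone started near (1.3, 6.2) and ended near (2.0, 5.3).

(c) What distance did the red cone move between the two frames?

2.0

The red cone moved from about (10.8, 4.5) to (12.8, 4.2), a distance of √(2.0² + 0.3²) ≈ 2.0.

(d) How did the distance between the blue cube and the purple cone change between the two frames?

-0.5

They were about 10.1 units apart before and 9.6 after — 0.5 units closer together.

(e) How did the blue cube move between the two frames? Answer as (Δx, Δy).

(-0.6, -0.1)

The blue cube was at about (2.7, 3.6) and moved to about (2.1, 3.5).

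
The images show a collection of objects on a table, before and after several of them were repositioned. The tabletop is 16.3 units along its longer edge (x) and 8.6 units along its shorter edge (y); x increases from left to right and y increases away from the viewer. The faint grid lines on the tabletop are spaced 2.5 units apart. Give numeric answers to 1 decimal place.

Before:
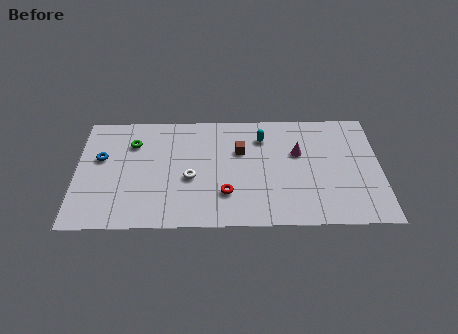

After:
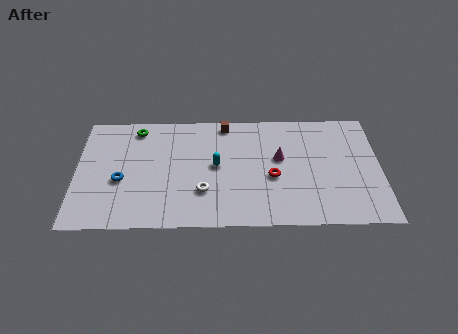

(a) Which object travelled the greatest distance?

the cyan capsule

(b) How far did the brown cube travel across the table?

2.2

The brown cube was near (8.8, 5.6) before and (8.0, 7.7) after, so it travelled √(0.8² + 2.1²) ≈ 2.2 units.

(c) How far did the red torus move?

2.8

The red torus was near (8.0, 2.4) before and (10.5, 3.6) after, so it travelled √(2.5² + 1.2²) ≈ 2.8 units.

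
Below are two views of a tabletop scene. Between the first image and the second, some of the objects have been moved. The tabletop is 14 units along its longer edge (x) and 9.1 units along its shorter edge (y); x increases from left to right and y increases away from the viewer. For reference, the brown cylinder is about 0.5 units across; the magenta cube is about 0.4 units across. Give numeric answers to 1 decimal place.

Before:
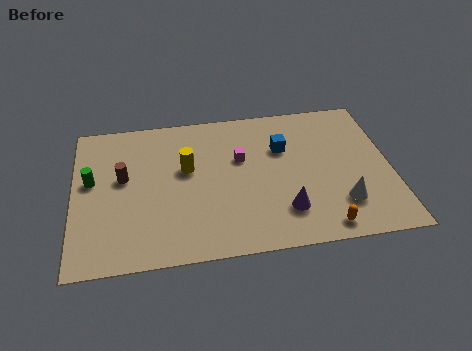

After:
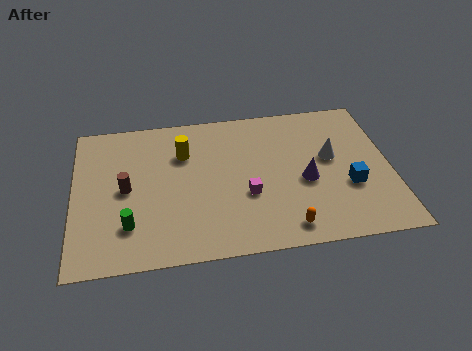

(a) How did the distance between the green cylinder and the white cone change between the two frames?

-1.8

Before: roughly 11.3 units apart; after: 9.5. That's 1.8 units closer together.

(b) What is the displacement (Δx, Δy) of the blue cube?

(2.8, -2.8)

The blue cube was at about (9.3, 6.1) and moved to about (12.1, 3.3).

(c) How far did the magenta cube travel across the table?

2.3

The magenta cube was near (7.4, 5.7) before and (7.6, 3.4) after, so it travelled √(0.2² + 2.3²) ≈ 2.3 units.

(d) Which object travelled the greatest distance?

the blue cube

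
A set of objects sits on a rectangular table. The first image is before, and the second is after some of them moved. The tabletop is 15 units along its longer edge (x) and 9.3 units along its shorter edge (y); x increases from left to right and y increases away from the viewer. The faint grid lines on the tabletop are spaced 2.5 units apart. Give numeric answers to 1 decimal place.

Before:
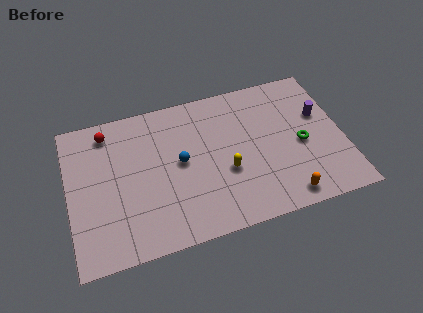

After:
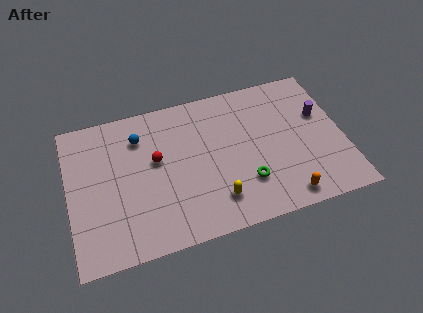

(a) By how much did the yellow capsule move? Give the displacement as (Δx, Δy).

(-0.7, -1.6)

The yellow capsule was at about (8.5, 3.6) and moved to about (7.8, 2.0).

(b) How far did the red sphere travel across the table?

3.5

The red sphere moved from about (2.3, 7.9) to (4.8, 5.4), a distance of √(2.5² + 2.5²) ≈ 3.5.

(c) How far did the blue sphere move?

3.0

From (6.1, 4.9) to (4.0, 7.1), the blue sphere covered √(2.1² + 2.2²) ≈ 3.0 units.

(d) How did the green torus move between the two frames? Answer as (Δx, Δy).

(-3.2, -1.6)

The green torus was at about (12.7, 4.2) and moved to about (9.5, 2.6).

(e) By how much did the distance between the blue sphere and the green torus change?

+0.5

The distance was about 6.6 in the first image and 7.1 in the second, so they moved 0.5 units further apart.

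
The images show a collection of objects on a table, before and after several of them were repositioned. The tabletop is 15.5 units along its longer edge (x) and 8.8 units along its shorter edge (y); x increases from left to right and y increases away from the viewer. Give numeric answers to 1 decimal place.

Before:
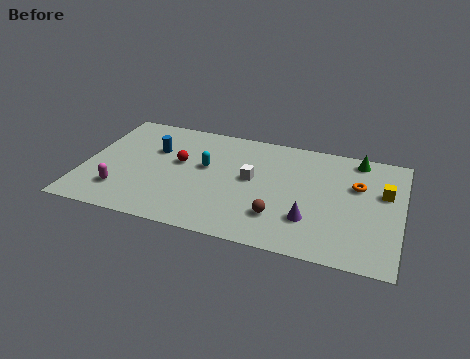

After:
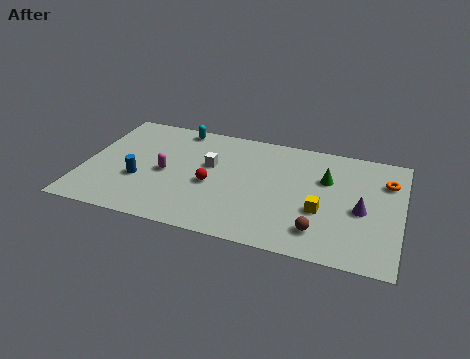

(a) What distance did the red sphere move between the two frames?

2.1

The red sphere moved from about (4.6, 5.1) to (6.3, 3.8), a distance of √(1.7² + 1.3²) ≈ 2.1.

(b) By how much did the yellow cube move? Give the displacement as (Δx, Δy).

(-2.9, -2.2)

The yellow cube was at about (14.6, 5.5) and moved to about (11.7, 3.3).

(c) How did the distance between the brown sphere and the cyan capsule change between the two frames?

+4.9

They were about 4.7 units apart before and 9.6 after — 4.9 units further apart.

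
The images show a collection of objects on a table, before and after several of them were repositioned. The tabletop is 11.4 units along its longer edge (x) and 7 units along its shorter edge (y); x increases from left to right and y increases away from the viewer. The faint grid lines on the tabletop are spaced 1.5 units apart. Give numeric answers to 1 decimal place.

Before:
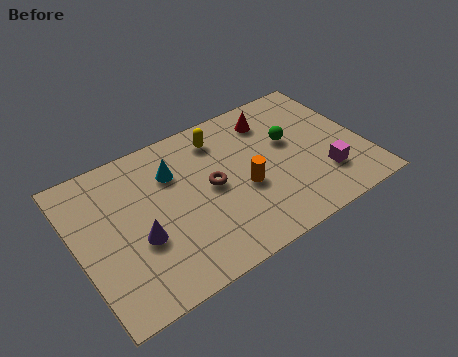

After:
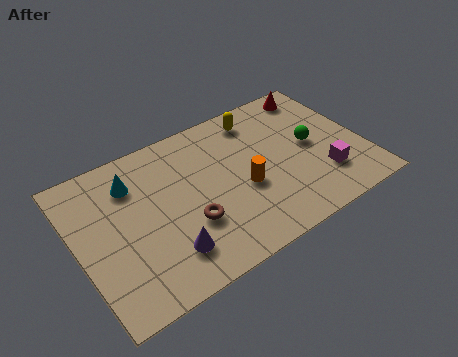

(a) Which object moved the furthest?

the red cone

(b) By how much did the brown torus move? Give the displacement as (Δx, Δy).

(-1.1, -1.2)

The brown torus was at about (5.3, 3.6) and moved to about (4.2, 2.4).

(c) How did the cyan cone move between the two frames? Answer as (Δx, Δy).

(-1.6, 0.3)

The cyan cone was at about (4.0, 5.0) and moved to about (2.4, 5.3).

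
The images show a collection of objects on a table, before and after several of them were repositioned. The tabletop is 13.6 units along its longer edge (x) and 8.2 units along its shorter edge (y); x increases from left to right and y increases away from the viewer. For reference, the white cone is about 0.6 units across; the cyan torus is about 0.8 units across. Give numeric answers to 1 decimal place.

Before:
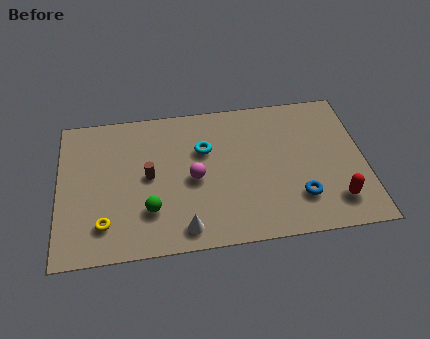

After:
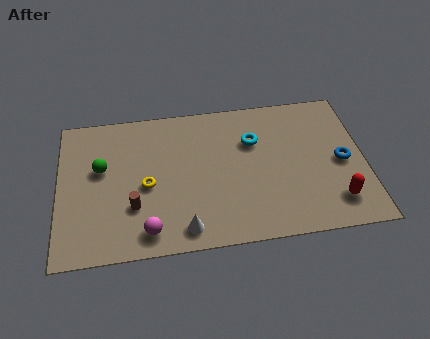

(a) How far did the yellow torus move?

2.7

The yellow torus was near (2.0, 1.8) before and (3.9, 3.7) after, so it travelled √(1.9² + 1.9²) ≈ 2.7 units.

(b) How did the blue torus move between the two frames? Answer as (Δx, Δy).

(2.0, 1.8)

From the two frames, the blue torus sits at roughly (10.6, 2.1) before and (12.6, 3.9) after.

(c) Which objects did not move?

the white cone and the red capsule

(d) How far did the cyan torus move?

2.2

The cyan torus moved from about (6.5, 5.4) to (8.7, 5.6), a distance of √(2.2² + 0.2²) ≈ 2.2.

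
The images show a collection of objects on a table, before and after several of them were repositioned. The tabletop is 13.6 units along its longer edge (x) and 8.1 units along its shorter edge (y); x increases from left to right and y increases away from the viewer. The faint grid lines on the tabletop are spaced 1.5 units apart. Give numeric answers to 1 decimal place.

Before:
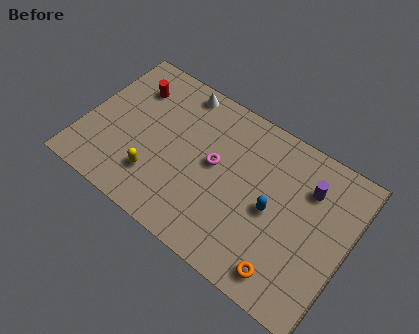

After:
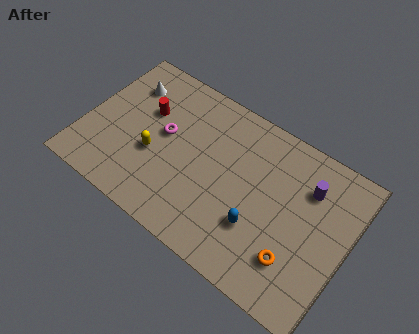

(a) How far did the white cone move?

2.8

The white cone was near (4.3, 7.2) before and (1.7, 6.1) after, so it travelled √(2.6² + 1.1²) ≈ 2.8 units.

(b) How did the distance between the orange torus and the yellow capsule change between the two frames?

+0.6

The distance was about 7.1 in the first image and 7.7 in the second, so they moved 0.6 units further apart.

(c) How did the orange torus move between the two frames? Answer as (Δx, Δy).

(0.3, 0.9)

The orange torus was at about (11.0, 1.2) and moved to about (11.3, 2.1).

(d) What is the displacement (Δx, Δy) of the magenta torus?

(-2.7, 0.1)

The magenta torus started near (6.7, 4.4) and ended near (4.0, 4.5).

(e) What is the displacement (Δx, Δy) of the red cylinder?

(0.9, -0.9)

From the two frames, the red cylinder sits at roughly (2.0, 6.1) before and (2.9, 5.2) after.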